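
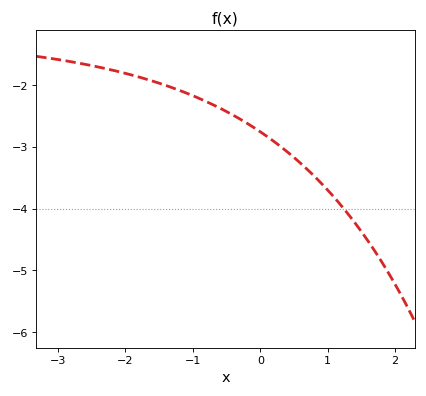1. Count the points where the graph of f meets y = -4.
1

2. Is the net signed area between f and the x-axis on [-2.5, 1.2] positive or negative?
negative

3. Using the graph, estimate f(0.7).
-3.37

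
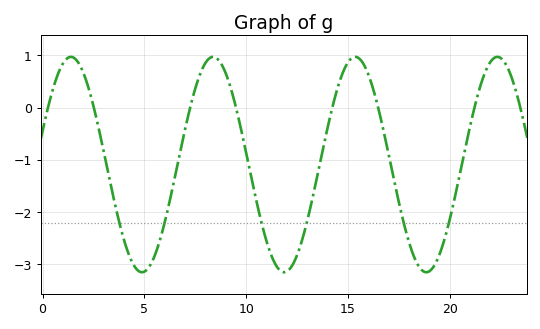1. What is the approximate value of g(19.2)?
-3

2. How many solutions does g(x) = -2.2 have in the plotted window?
6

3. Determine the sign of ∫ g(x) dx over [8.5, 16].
negative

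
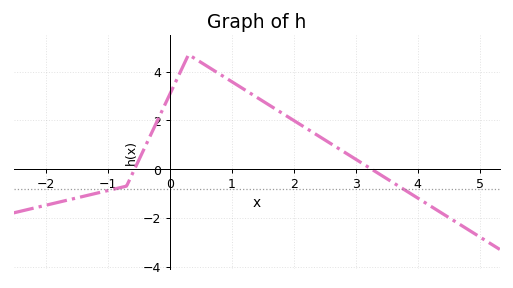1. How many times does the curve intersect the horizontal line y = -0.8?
2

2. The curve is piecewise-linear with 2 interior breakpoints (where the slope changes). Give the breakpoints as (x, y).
(-0.7, -0.7); (0.3, 4.7)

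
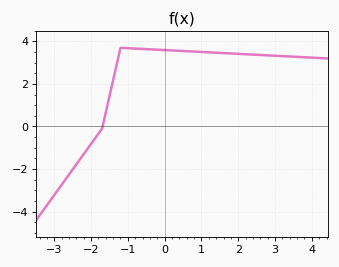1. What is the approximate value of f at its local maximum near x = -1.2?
3.7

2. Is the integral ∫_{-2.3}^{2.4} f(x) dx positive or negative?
positive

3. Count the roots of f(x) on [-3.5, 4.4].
1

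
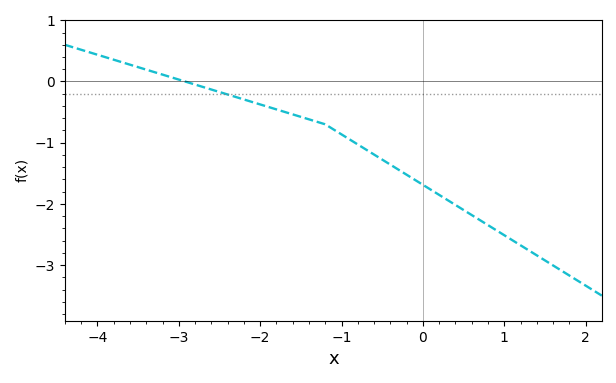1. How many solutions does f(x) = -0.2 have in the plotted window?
1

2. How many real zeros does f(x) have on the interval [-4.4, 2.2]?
1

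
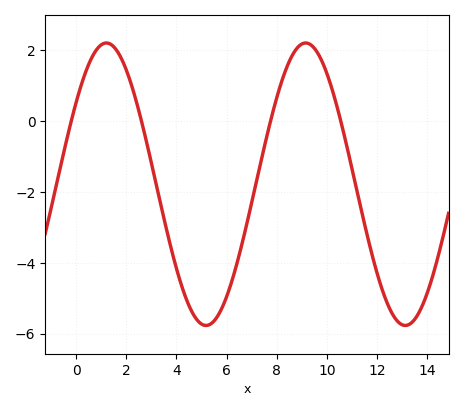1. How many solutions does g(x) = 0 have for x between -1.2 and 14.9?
4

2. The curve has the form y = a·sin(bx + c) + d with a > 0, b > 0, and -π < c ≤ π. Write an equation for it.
y = 3.99sin(0.79x + 0.62) - 1.78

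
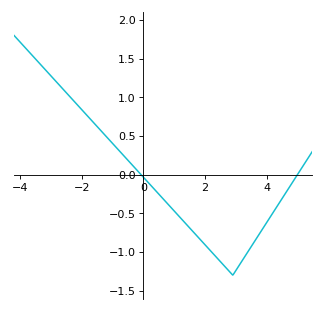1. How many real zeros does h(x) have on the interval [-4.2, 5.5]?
2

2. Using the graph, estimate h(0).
-0.05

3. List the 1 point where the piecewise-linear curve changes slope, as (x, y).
(2.9, -1.3)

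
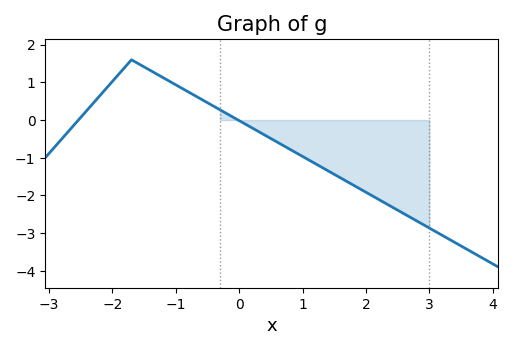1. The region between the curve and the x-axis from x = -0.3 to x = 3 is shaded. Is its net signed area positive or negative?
negative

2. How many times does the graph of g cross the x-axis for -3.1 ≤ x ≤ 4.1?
2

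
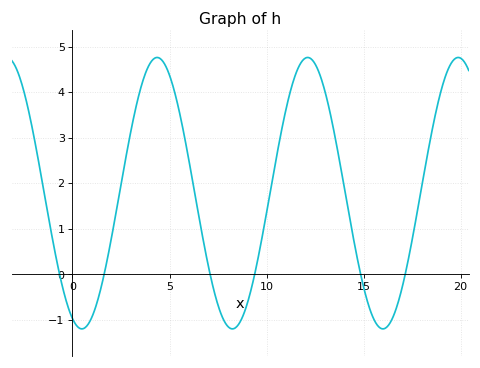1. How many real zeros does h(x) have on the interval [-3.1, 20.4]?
6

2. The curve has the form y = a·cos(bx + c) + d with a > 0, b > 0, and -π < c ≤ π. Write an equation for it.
y = 2.98cos(0.81x + 2.75) + 1.78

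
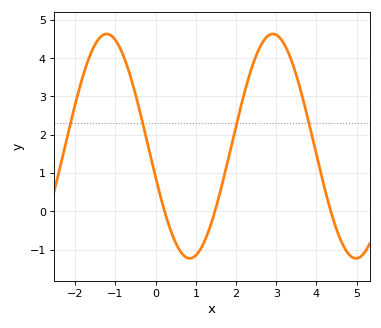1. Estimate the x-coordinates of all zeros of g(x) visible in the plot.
0.2, 1.4, 4.4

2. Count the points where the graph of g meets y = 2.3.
4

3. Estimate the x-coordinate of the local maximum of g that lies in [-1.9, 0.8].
-1.2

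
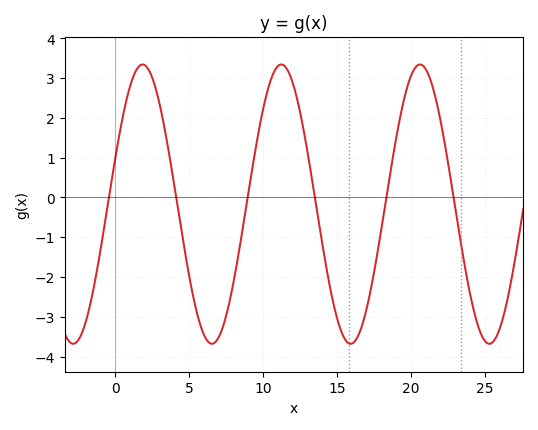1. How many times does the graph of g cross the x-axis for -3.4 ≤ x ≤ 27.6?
6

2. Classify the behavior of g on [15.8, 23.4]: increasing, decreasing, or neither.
neither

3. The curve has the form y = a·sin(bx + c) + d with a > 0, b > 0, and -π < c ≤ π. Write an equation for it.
y = 3.51sin(0.67x + 0.33) - 0.17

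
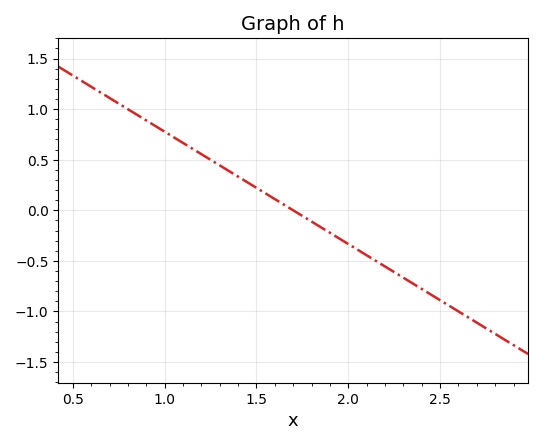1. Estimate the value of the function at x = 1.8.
-0.111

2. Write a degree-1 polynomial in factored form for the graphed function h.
y = -1.11(x - 1.7)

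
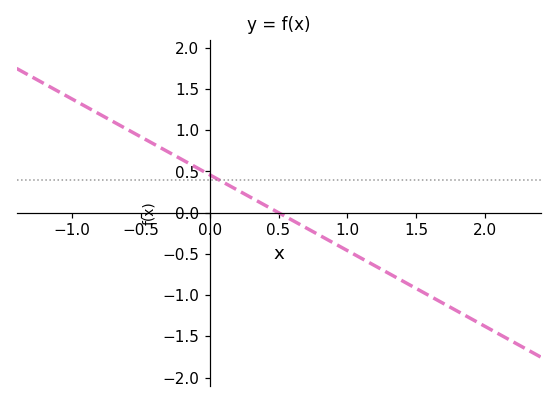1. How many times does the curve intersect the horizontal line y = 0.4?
1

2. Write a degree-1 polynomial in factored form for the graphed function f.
y = -0.92(x - 0.5)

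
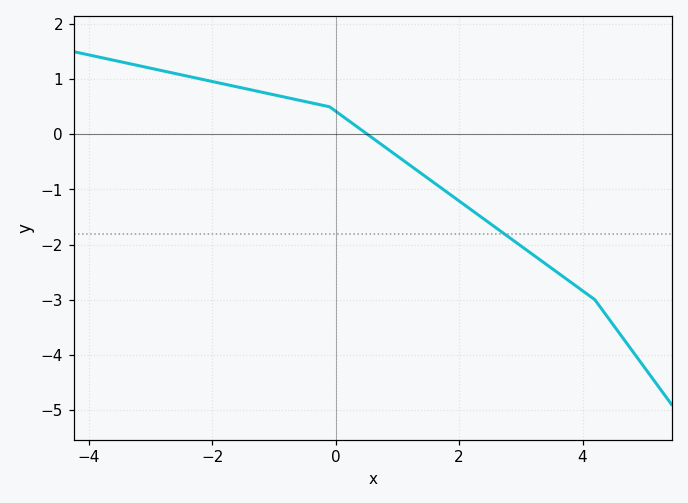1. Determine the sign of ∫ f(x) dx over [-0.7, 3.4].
negative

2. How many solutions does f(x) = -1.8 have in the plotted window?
1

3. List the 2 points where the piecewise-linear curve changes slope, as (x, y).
(-0.1, 0.5); (4.2, -3)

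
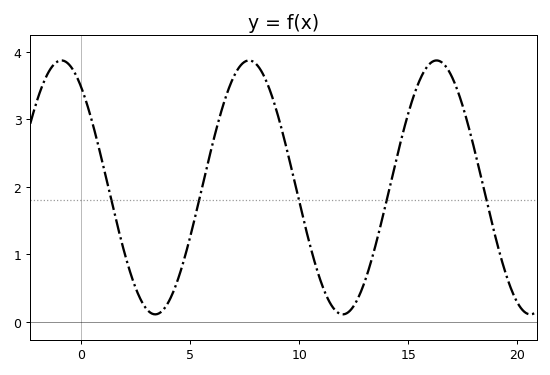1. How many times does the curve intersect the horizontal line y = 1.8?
5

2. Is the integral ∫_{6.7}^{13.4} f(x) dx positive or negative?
positive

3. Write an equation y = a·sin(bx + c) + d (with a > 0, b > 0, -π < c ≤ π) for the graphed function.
y = 1.88sin(0.73x + 2.24) + 1.99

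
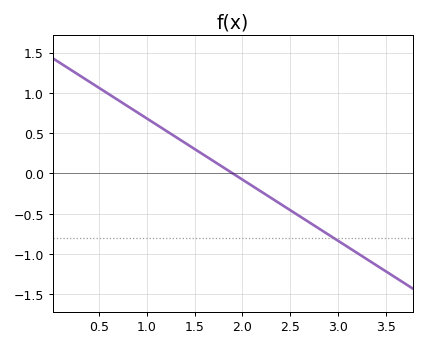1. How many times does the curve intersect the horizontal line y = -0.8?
1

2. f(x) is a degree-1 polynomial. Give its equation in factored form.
y = -0.76(x - 1.9)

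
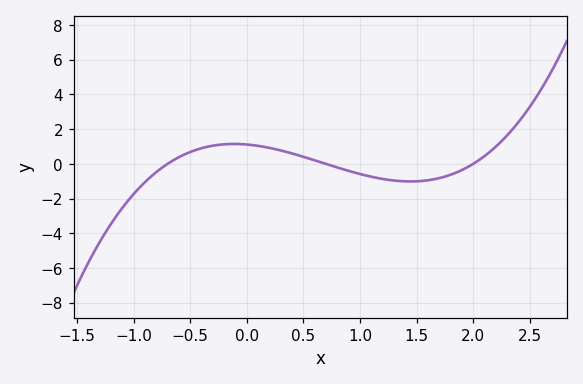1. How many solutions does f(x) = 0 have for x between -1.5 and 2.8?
3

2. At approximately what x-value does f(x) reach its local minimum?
1.45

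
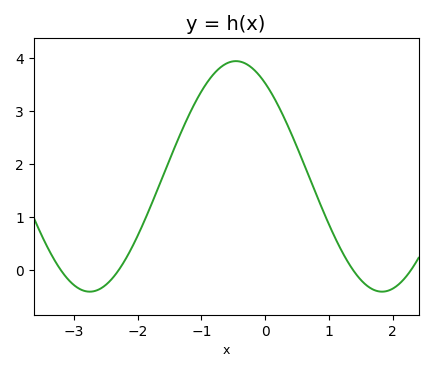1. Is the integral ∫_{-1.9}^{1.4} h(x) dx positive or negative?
positive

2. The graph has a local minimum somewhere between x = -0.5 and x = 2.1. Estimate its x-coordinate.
1.8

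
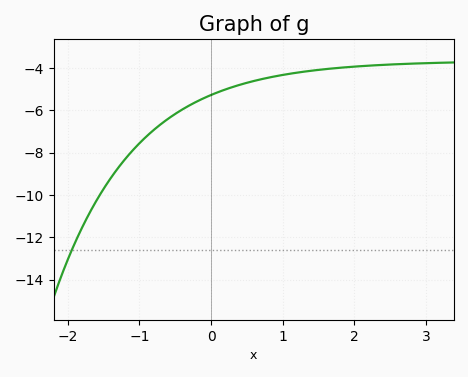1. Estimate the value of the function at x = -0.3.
-5.76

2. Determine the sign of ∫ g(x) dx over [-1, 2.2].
negative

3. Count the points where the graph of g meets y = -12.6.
1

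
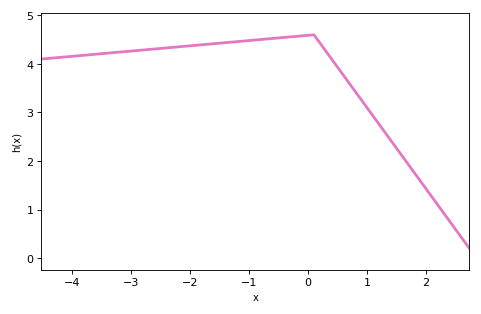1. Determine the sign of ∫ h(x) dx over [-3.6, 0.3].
positive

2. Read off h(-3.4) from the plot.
4.22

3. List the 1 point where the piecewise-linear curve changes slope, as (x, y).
(0.1, 4.6)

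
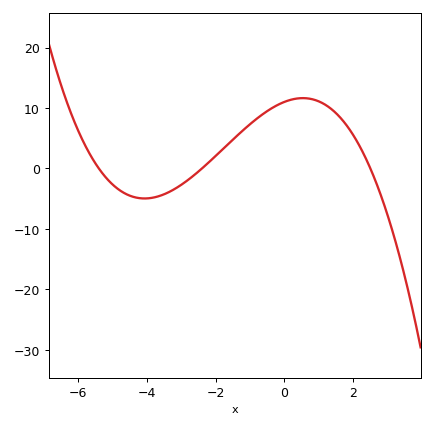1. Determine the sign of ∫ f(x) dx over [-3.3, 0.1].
positive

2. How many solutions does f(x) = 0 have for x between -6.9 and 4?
3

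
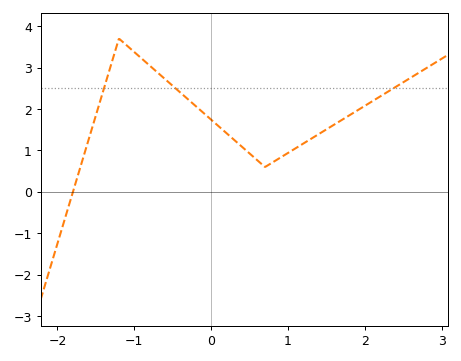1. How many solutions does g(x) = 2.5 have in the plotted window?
3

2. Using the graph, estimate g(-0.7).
2.9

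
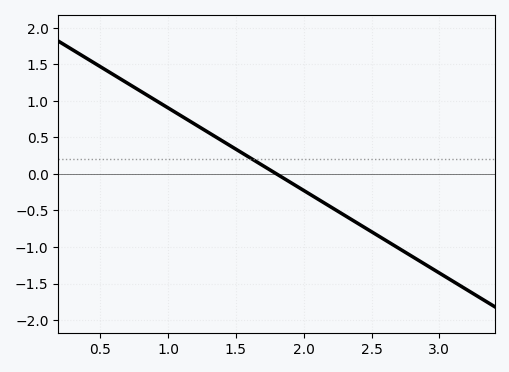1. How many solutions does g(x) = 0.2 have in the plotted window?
1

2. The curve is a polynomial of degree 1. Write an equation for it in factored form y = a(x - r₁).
y = -1.13(x - 1.8)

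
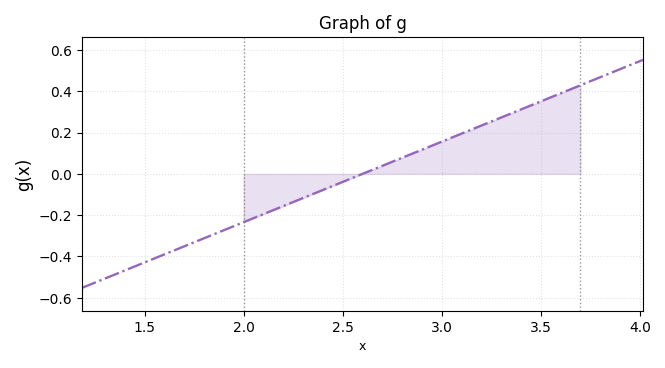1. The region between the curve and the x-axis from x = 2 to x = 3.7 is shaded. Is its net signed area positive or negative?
positive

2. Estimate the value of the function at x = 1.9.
-0.28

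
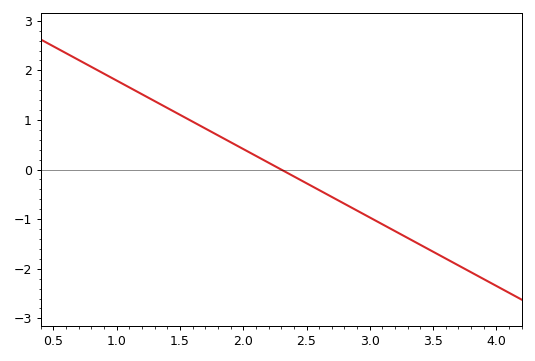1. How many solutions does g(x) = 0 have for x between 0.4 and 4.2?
1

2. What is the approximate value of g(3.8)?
-2.07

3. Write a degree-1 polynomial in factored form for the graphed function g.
y = -1.38(x - 2.3)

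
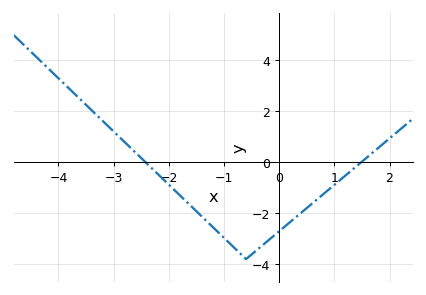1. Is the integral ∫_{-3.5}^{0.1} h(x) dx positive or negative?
negative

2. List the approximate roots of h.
-2.4, 1.5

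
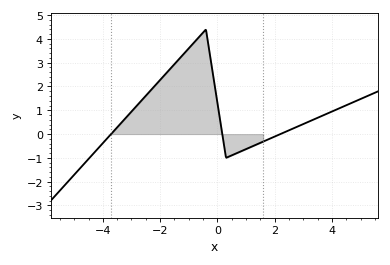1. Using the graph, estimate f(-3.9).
-0.2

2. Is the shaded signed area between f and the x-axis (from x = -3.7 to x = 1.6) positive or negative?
positive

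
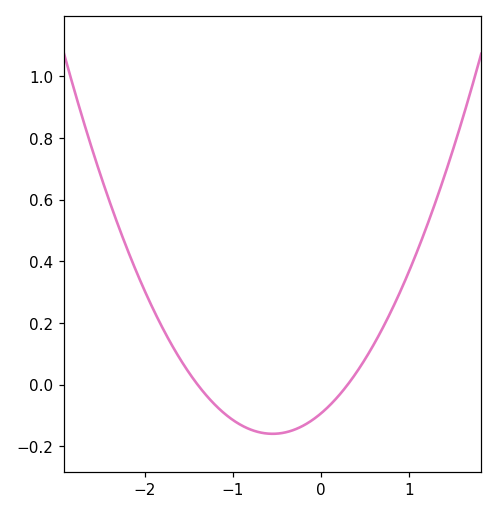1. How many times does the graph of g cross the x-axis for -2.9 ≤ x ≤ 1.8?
2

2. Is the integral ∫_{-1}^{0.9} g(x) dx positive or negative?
negative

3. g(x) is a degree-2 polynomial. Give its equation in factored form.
y = 0.22(x + 1.4)(x - 0.3)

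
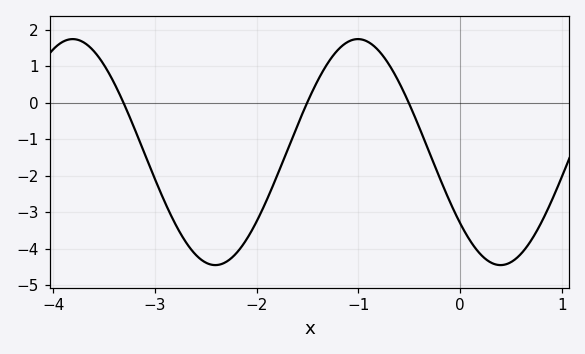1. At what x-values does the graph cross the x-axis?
-3.3, -1.5, -0.5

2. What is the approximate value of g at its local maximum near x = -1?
1.7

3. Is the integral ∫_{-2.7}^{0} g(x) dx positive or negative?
negative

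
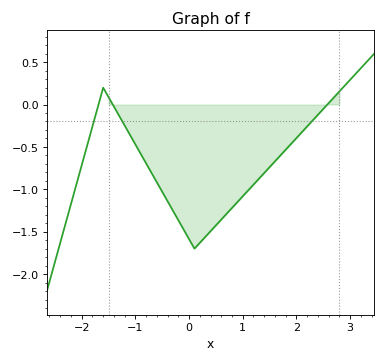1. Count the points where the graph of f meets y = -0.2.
3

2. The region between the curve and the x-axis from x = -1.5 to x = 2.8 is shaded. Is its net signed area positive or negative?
negative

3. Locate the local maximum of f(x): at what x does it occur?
-1.6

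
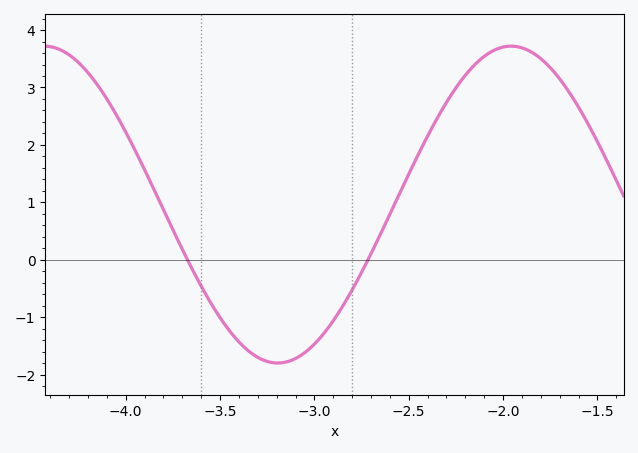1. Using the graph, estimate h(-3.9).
1.57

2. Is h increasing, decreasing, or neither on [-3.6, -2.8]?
neither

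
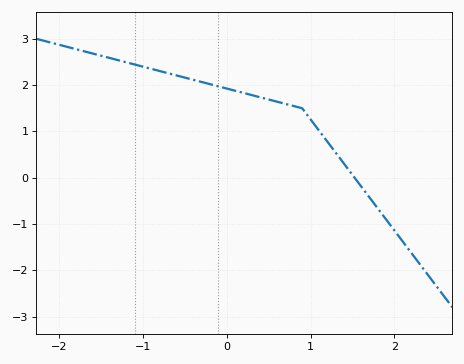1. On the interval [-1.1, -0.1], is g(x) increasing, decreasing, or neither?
decreasing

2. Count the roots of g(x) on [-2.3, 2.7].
1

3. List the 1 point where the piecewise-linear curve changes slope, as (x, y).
(0.9, 1.5)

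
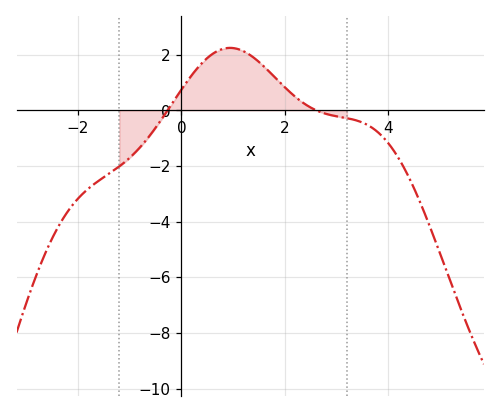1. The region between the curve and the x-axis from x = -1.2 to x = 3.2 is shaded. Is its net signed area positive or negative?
positive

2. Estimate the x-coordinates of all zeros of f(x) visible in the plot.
-0.2, 2.6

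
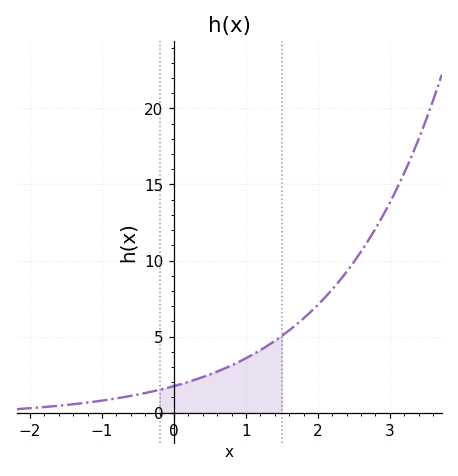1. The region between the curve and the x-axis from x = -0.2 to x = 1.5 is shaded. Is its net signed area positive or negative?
positive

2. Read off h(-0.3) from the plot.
1.4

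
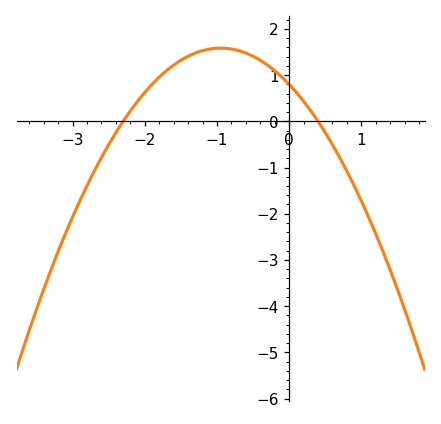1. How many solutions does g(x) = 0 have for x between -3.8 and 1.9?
2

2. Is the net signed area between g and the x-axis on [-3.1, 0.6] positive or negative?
positive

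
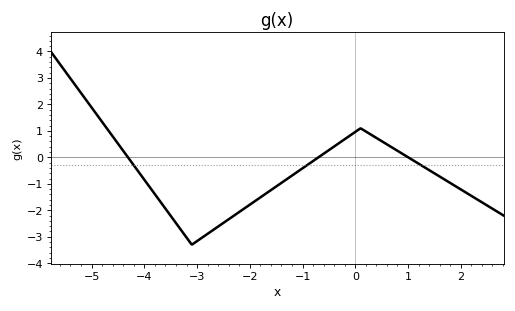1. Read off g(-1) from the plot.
-0.4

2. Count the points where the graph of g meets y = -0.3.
3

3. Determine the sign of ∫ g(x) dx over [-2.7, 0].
negative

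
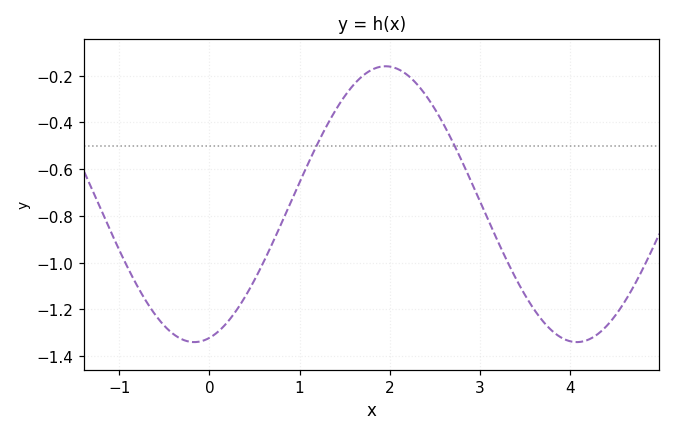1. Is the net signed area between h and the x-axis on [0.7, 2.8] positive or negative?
negative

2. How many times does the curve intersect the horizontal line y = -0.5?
2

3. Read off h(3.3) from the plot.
-1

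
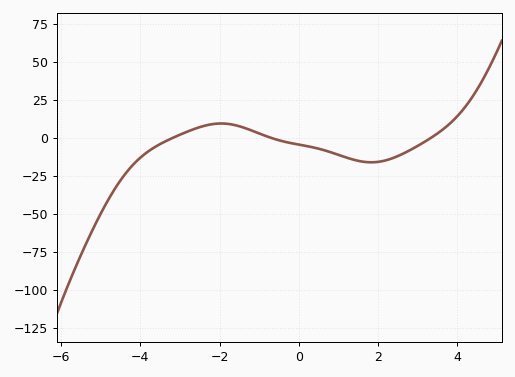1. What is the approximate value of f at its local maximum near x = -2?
10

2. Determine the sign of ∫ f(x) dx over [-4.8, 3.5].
negative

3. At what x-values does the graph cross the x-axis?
-3.2, -0.6, 3.4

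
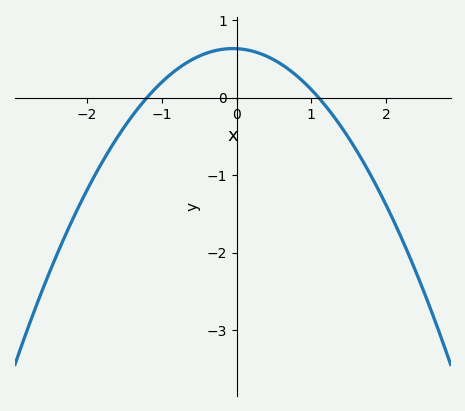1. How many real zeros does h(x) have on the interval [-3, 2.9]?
2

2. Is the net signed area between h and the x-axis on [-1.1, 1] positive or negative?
positive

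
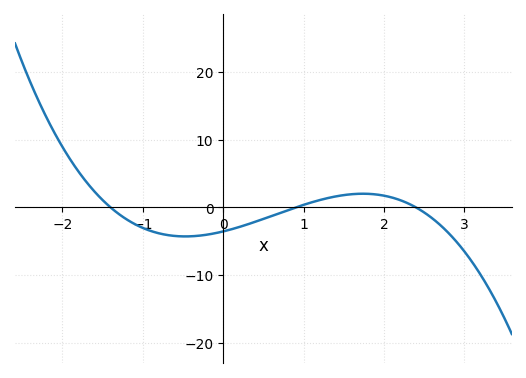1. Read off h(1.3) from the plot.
1.39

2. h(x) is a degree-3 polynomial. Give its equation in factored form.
y = -1.17(x + 1.4)(x - 0.9)(x - 2.4)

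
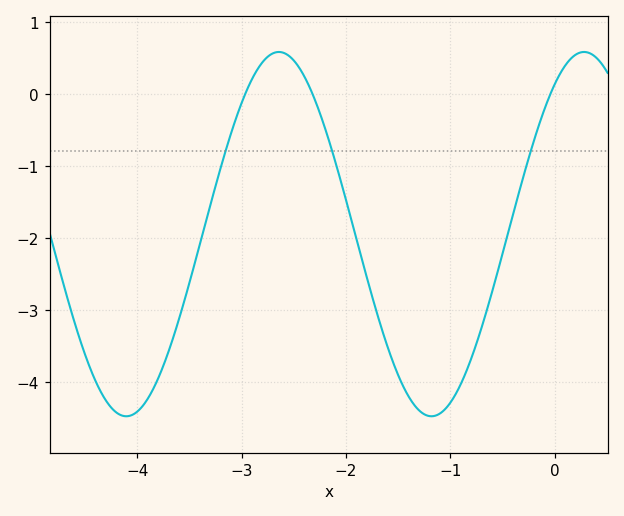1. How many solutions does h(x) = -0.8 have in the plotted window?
3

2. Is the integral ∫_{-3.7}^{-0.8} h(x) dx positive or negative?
negative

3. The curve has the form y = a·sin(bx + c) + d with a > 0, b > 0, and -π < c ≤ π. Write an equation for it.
y = 2.53sin(2.15x + 0.97) - 1.95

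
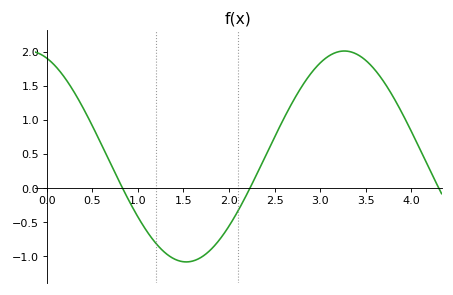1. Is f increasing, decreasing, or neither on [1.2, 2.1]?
neither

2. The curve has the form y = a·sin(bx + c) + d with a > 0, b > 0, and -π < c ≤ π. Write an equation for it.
y = 1.55sin(1.8x + 1.9) + 0.46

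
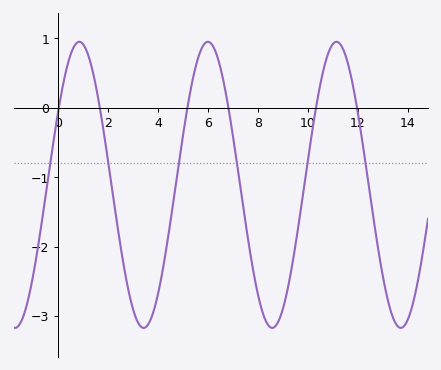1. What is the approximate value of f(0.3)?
0.5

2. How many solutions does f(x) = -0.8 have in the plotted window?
6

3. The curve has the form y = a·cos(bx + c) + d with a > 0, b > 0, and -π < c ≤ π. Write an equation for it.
y = 2.06cos(1.2x - 1) - 1.11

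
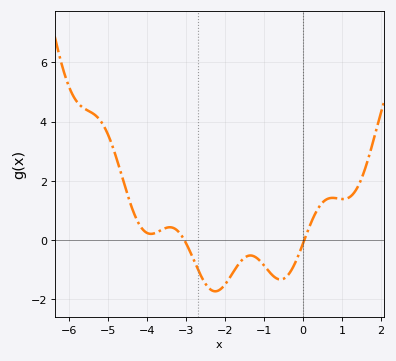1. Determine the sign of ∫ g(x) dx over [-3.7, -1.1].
negative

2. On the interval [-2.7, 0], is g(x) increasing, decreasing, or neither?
neither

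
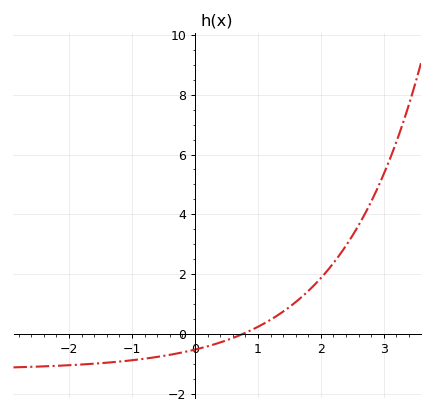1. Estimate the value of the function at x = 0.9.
0.128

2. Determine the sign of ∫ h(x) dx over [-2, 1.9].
negative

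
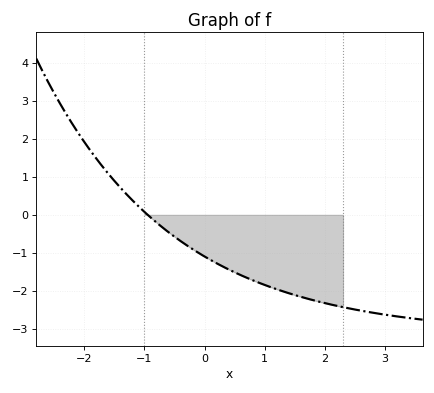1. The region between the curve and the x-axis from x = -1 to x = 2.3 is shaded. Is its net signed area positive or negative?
negative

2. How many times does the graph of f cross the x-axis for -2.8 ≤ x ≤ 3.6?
1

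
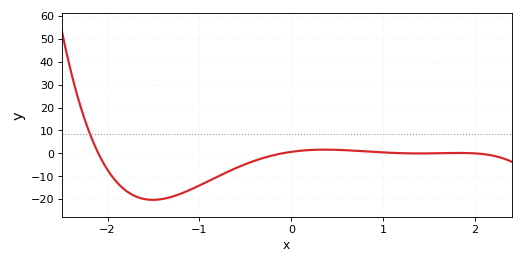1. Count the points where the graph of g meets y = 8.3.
1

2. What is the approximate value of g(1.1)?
0.227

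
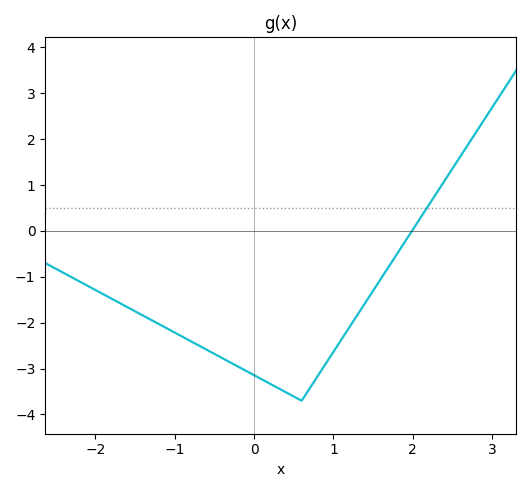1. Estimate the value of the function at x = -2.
-1.29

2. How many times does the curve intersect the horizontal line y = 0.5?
1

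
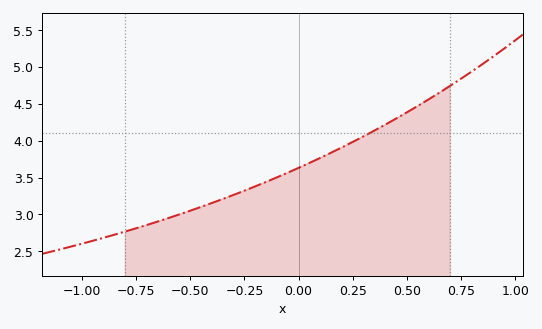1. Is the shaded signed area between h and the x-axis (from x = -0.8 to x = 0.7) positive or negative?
positive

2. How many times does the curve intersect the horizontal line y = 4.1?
1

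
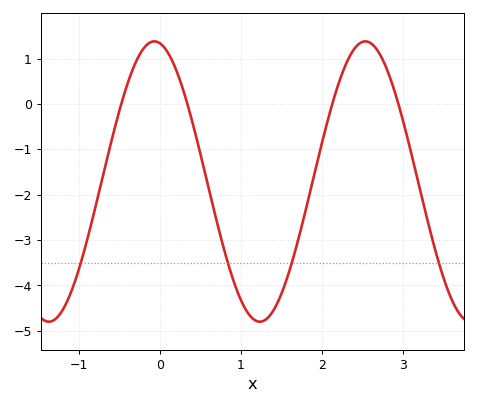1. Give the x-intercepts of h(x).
-0.475, 0.341, 2.13, 2.95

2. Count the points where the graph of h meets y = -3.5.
4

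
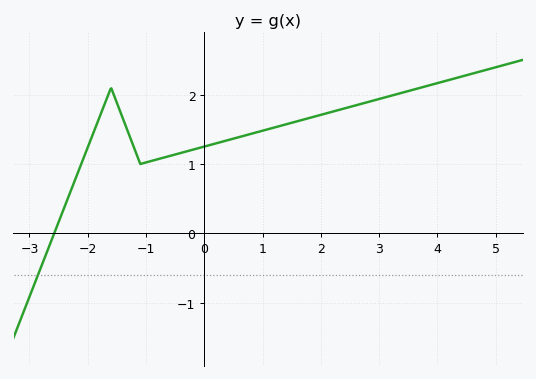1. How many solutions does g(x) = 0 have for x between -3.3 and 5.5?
1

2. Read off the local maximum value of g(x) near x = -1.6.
2.1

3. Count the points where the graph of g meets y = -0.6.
1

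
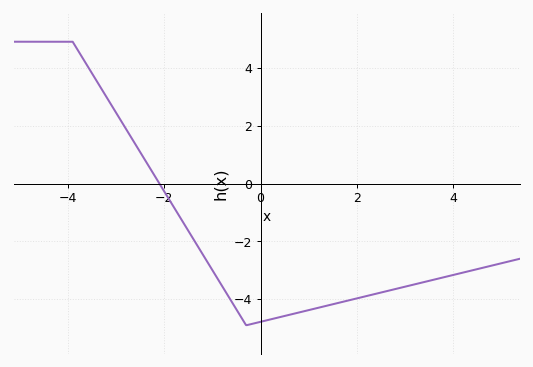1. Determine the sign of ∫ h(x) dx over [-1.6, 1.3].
negative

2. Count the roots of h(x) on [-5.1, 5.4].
1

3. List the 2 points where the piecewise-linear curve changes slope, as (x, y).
(-3.9, 4.9); (-0.3, -4.9)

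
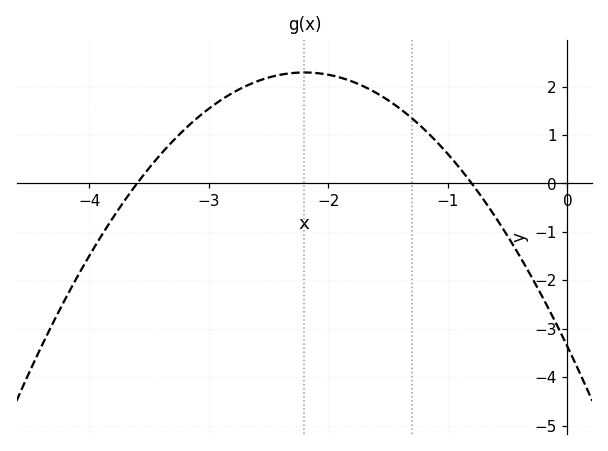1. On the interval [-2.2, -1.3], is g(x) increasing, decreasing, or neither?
decreasing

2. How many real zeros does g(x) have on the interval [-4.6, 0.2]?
2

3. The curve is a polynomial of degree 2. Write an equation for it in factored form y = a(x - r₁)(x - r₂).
y = -1.17(x + 3.6)(x + 0.8)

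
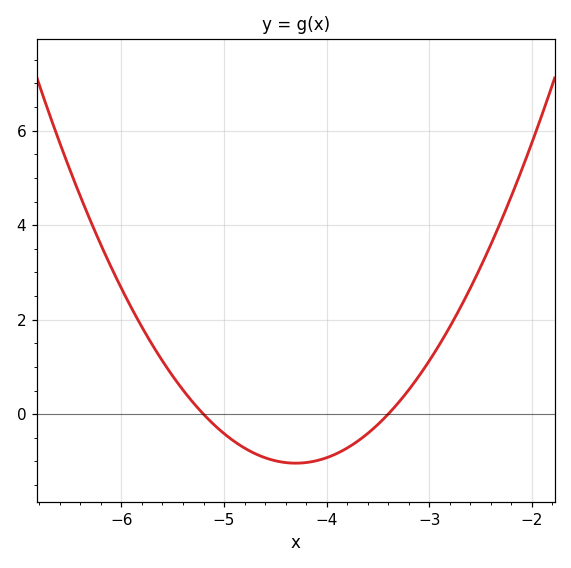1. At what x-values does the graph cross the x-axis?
-5.2, -3.4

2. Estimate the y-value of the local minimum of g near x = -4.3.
-1.04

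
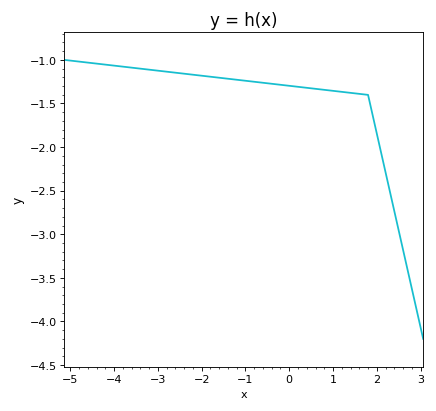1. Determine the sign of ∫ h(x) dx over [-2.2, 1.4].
negative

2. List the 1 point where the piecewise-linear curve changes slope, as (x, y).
(1.8, -1.4)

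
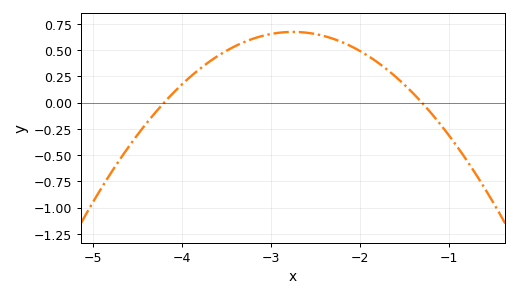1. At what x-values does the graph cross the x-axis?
-4.2, -1.3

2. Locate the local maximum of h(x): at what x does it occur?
-2.8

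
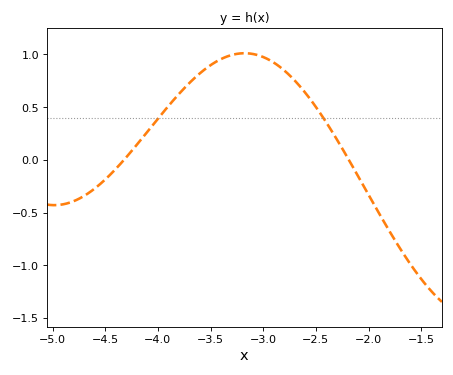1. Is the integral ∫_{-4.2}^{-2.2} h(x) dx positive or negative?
positive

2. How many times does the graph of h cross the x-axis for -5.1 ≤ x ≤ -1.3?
2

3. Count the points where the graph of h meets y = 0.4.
2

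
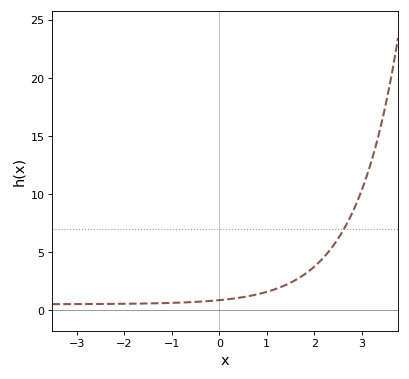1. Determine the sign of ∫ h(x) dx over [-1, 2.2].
positive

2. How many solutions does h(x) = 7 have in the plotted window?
1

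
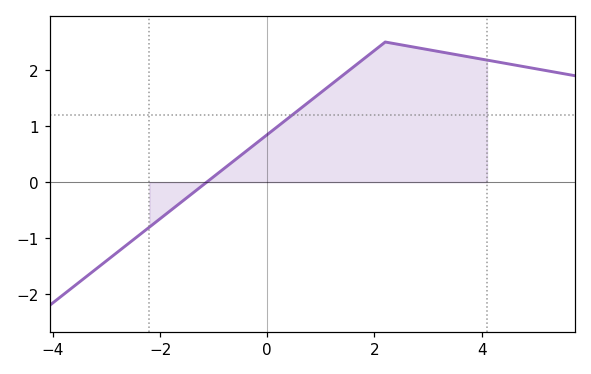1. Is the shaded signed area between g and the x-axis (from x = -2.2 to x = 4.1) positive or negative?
positive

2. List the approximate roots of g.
-1.2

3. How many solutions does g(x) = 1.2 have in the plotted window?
1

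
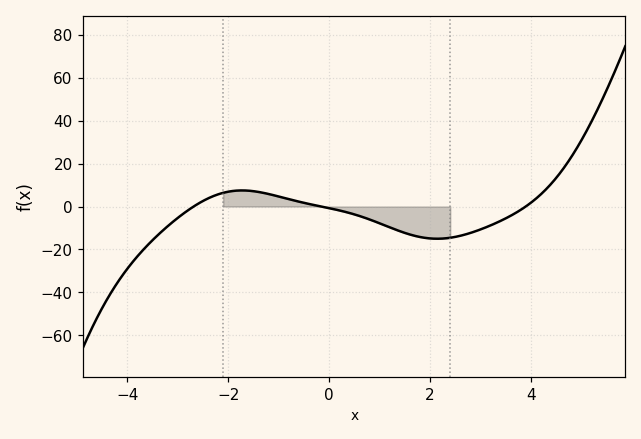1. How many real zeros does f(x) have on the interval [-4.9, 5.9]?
3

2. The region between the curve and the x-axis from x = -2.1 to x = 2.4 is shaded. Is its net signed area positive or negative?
negative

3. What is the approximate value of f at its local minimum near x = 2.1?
-15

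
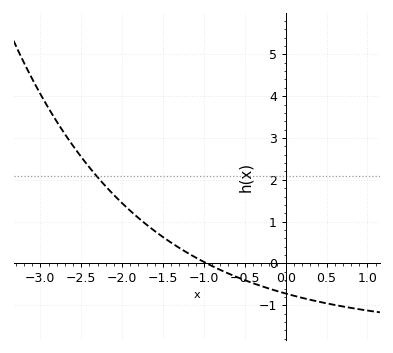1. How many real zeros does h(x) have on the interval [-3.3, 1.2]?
1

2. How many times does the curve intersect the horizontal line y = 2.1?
1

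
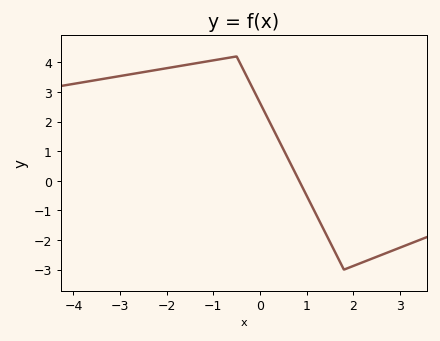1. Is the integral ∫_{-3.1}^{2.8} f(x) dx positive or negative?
positive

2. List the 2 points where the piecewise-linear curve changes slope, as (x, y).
(-0.5, 4.2); (1.8, -3)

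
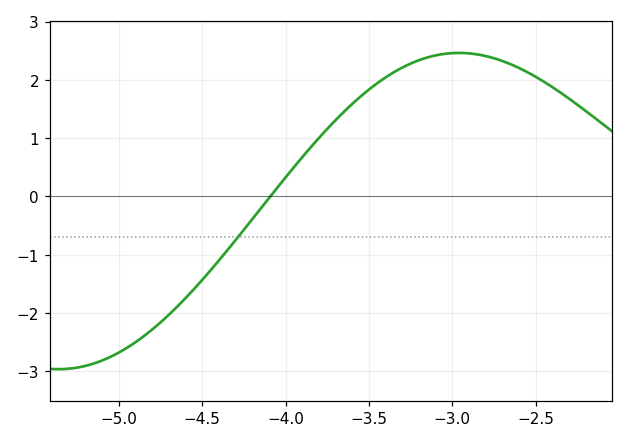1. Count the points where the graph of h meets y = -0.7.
1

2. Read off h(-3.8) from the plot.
1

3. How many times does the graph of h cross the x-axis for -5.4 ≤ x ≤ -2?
1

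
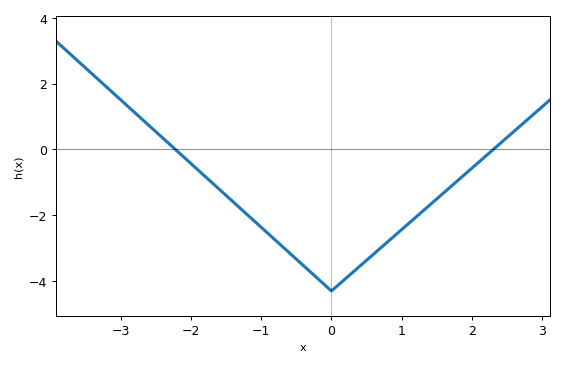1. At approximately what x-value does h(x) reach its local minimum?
0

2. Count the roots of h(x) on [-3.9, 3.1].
2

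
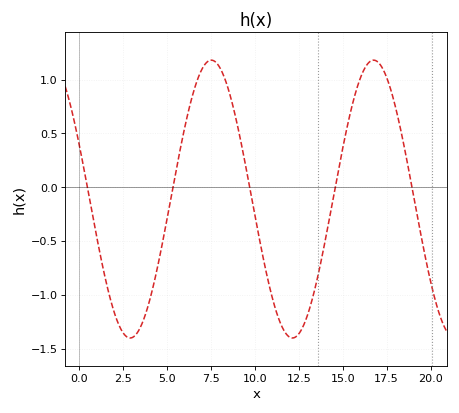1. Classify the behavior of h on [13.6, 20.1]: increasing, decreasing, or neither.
neither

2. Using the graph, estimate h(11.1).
-1.09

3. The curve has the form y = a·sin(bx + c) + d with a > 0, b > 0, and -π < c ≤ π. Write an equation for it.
y = 1.29sin(0.68x + 2.74) - 0.11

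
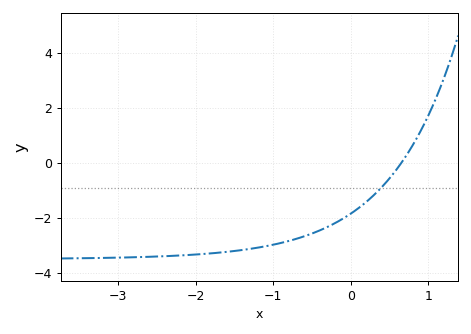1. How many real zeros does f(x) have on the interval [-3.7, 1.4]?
1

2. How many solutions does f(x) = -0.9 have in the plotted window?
1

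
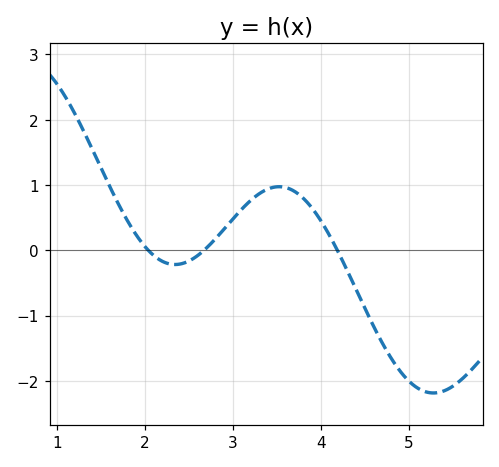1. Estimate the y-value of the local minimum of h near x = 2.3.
-0.2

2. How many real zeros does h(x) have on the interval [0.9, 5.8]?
3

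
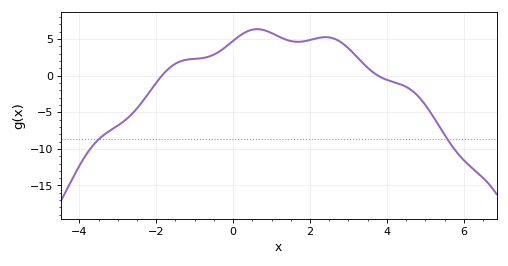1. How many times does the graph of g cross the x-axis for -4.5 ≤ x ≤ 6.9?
2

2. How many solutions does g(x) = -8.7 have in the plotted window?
2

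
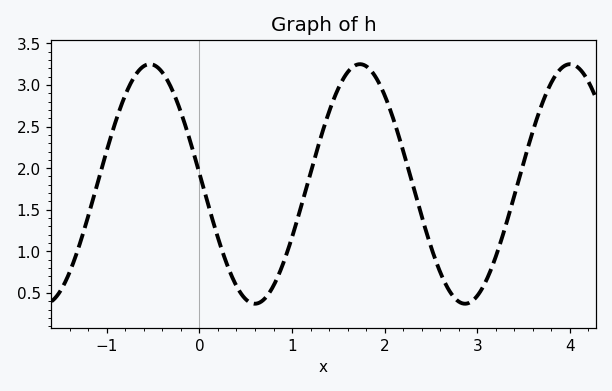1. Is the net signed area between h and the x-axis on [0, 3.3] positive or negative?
positive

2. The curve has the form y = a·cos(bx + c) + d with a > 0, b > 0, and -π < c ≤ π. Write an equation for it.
y = 1.44cos(2.77x + 1.48) + 1.81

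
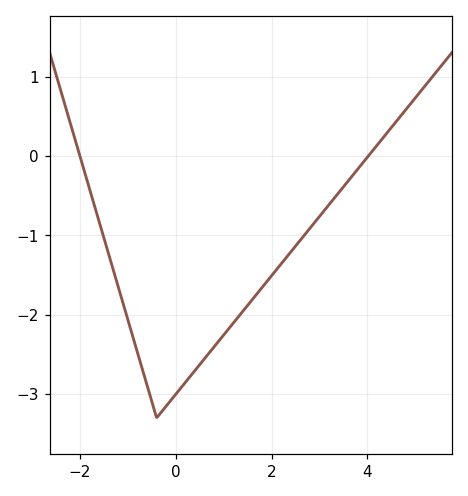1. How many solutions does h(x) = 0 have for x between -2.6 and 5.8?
2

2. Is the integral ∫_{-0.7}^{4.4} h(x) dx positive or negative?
negative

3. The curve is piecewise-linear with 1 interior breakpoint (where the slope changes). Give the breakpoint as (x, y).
(-0.4, -3.3)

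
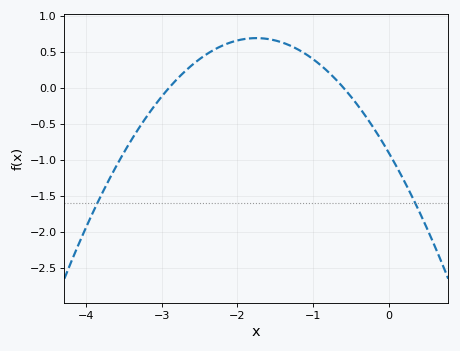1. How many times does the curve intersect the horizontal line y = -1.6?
2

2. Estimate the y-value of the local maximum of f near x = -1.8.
0.688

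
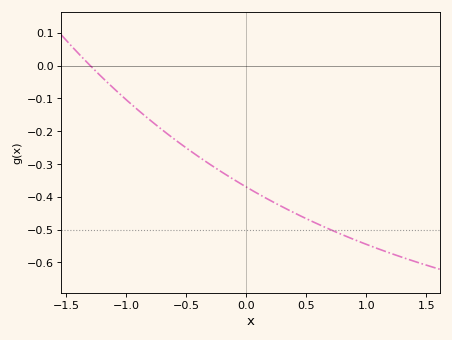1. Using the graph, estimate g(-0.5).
-0.251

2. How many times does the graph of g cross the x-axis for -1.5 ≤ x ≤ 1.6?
1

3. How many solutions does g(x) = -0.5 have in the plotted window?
1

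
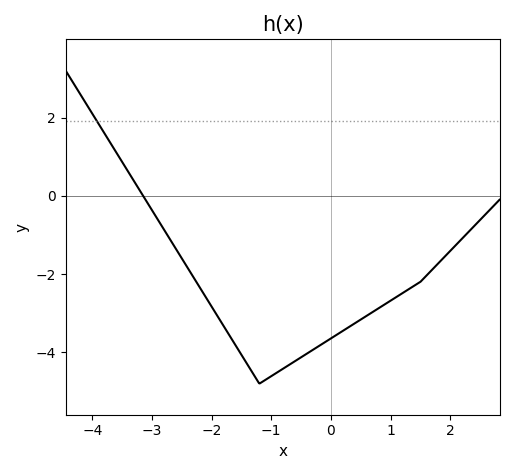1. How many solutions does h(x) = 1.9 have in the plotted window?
1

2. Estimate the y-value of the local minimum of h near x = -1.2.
-4.8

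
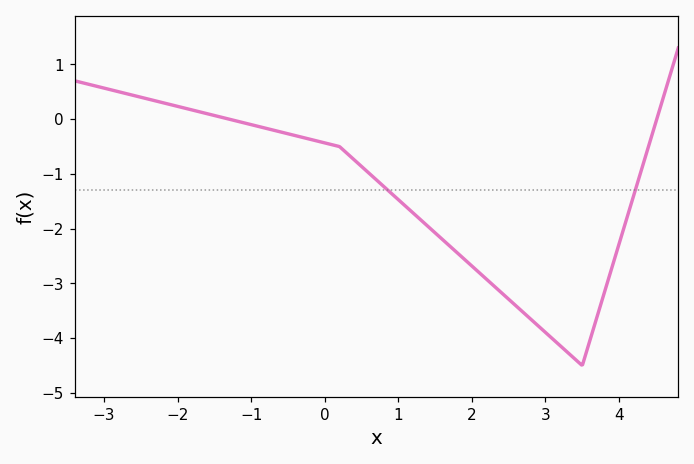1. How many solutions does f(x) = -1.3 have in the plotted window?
2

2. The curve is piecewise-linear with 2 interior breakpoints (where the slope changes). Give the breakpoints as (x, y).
(0.2, -0.5); (3.5, -4.5)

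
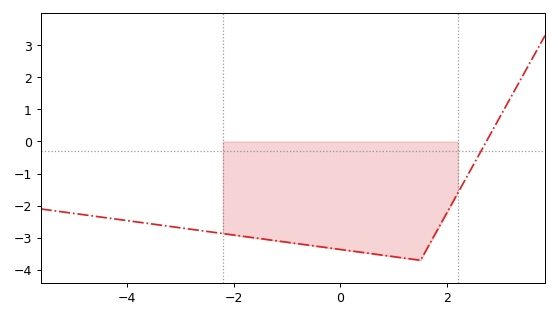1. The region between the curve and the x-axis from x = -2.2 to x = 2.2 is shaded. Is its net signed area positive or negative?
negative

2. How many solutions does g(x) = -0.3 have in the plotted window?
1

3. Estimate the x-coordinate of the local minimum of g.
1.5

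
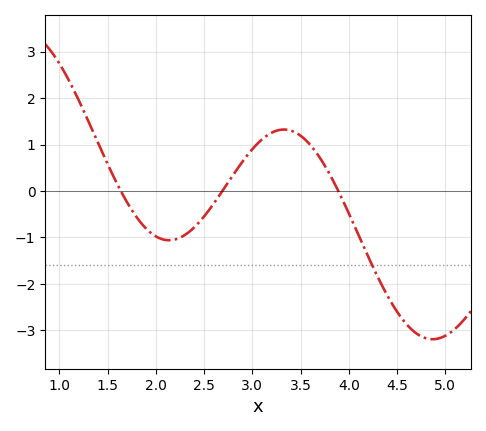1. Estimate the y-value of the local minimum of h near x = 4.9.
-3.2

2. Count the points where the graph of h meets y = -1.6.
1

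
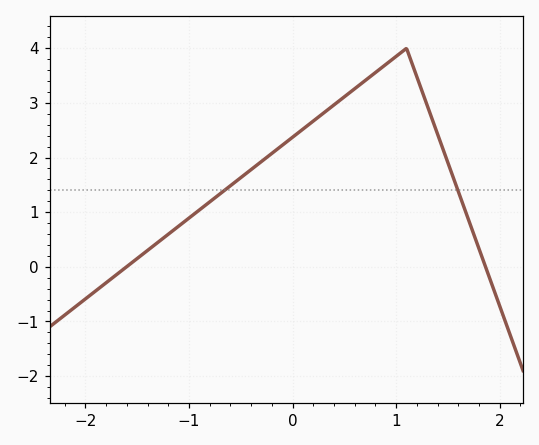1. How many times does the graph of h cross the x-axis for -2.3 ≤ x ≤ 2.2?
2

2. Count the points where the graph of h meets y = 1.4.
2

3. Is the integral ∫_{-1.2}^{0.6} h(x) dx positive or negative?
positive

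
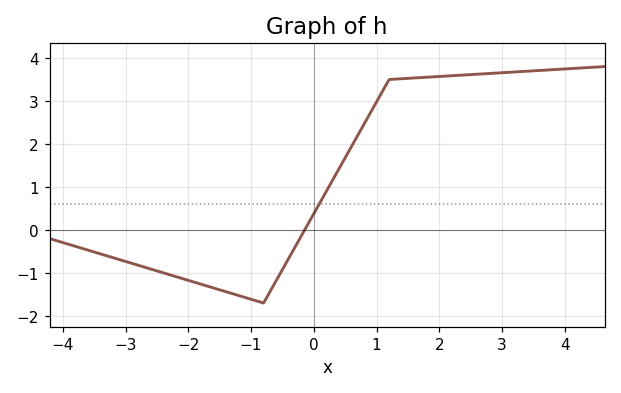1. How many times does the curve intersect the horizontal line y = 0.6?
1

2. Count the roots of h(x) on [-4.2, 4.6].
1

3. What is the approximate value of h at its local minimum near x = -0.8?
-1.7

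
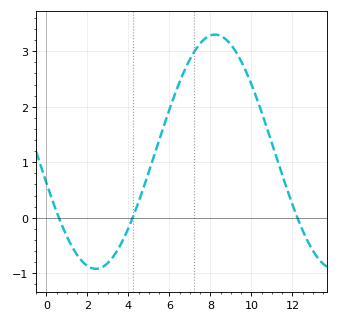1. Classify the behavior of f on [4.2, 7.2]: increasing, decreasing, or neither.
increasing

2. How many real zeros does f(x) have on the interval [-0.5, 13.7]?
3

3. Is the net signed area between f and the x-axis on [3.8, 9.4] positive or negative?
positive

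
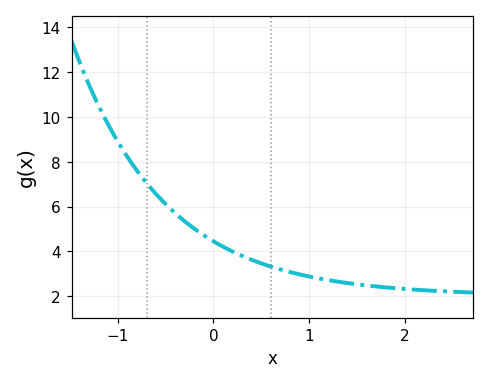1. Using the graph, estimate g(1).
2.8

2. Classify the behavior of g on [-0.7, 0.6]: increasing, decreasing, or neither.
decreasing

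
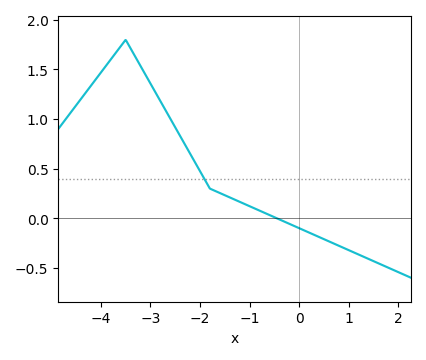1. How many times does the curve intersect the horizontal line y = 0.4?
1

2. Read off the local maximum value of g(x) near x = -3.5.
1.8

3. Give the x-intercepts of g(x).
-0.444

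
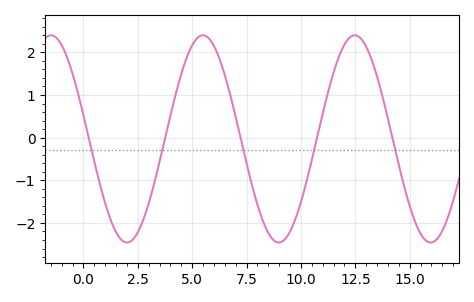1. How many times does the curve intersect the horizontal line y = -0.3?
5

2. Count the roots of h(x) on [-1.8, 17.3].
5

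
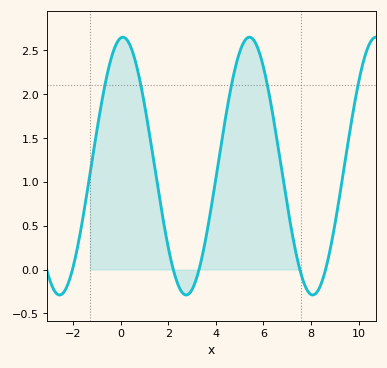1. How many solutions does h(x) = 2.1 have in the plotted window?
5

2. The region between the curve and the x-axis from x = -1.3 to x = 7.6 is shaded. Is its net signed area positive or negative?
positive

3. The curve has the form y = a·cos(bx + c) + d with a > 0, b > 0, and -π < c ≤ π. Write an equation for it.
y = 1.47cos(1.2x - 0.1) + 1.18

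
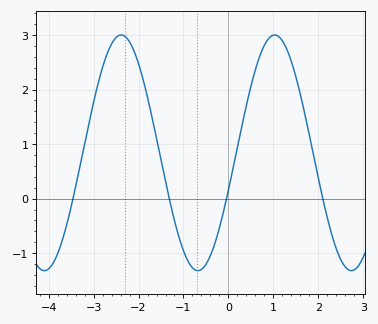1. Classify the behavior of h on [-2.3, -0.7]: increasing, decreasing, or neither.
decreasing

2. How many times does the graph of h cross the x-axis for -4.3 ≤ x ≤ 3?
4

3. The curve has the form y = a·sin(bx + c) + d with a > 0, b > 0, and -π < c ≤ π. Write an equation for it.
y = 2.16sin(1.8x - 0.32) + 0.84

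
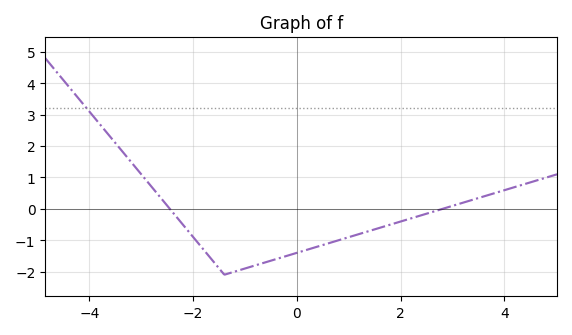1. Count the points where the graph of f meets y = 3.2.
1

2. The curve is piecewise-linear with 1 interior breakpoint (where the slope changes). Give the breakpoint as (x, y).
(-1.4, -2.1)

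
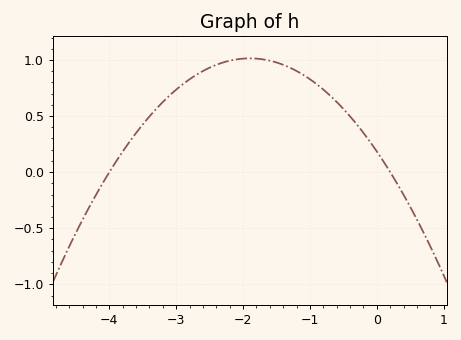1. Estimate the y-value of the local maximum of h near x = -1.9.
1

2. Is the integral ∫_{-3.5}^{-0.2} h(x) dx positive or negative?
positive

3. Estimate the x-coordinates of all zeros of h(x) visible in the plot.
-4, 0.2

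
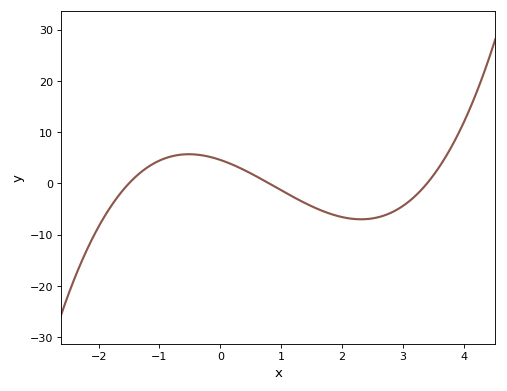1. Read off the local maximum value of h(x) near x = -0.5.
5.68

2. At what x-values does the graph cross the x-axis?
-1.5, 0.8, 3.4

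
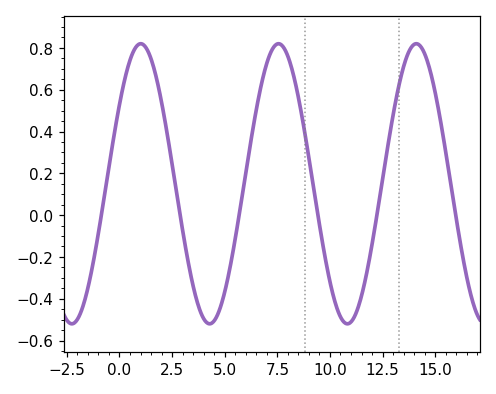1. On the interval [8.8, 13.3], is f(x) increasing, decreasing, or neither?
neither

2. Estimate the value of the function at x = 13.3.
0.64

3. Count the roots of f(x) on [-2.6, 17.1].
6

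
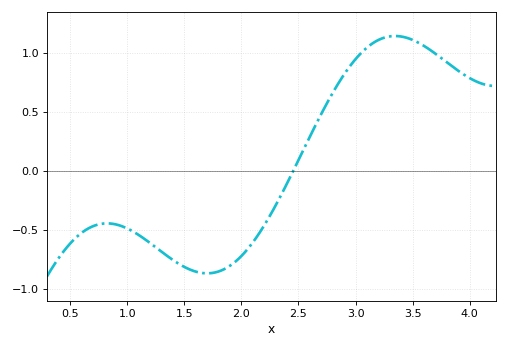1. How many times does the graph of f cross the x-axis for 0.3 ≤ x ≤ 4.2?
1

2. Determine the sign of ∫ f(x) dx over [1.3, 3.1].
negative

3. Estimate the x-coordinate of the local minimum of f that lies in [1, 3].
1.7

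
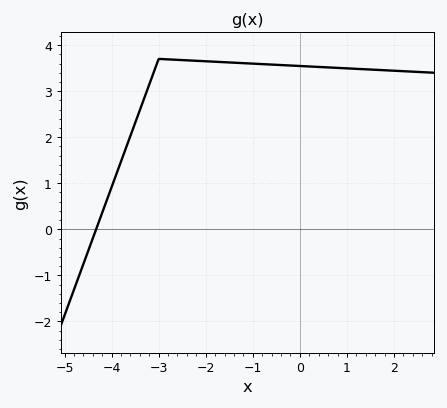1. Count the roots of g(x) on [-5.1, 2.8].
1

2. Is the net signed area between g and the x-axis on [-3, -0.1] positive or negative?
positive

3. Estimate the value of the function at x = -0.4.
3.57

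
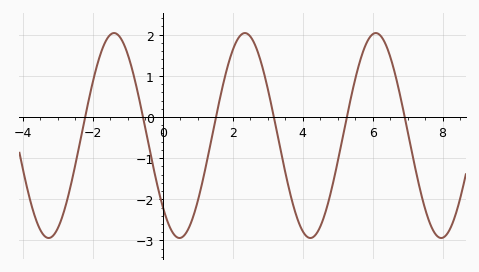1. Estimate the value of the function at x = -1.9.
1.18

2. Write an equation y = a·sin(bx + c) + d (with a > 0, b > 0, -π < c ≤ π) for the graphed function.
y = 2.49sin(1.68x - 2.38) - 0.45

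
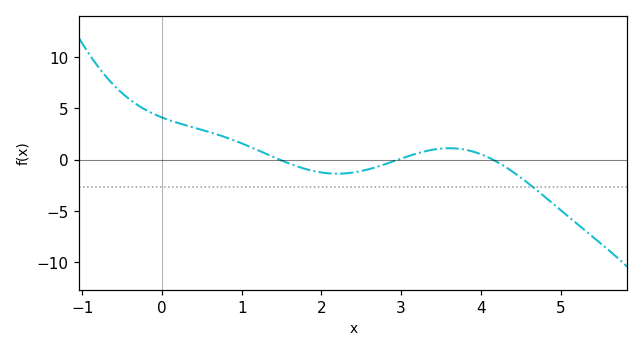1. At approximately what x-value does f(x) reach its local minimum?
2.2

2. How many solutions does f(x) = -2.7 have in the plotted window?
1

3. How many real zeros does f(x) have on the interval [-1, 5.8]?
3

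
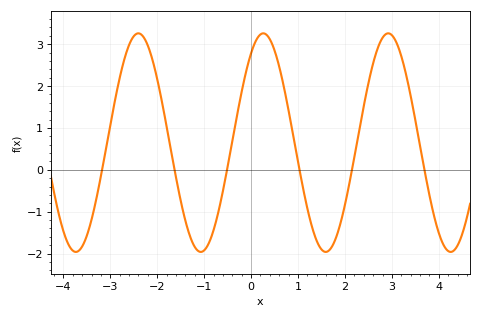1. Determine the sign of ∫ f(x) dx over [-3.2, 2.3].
positive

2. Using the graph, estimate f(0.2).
3.2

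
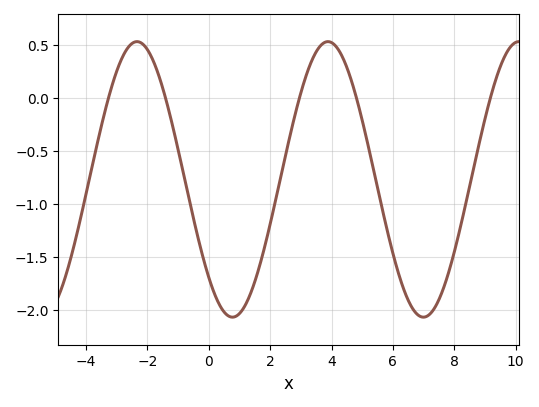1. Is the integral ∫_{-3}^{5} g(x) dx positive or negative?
negative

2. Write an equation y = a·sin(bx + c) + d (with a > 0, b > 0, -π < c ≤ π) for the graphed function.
y = 1.3sin(1x - 2.4) - 0.77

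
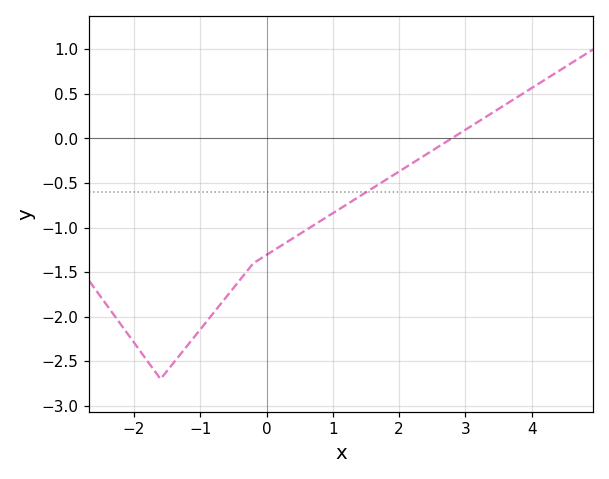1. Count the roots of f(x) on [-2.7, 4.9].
1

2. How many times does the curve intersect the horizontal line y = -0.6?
1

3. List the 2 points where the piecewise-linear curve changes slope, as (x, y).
(-1.6, -2.7); (-0.2, -1.4)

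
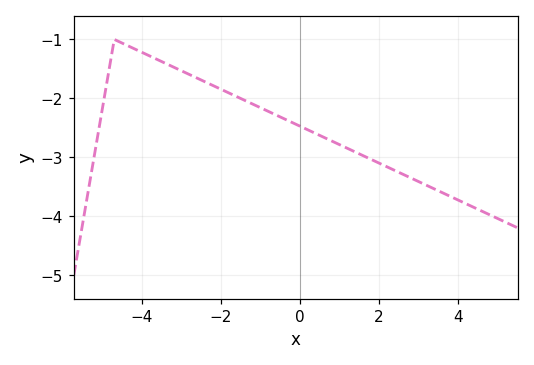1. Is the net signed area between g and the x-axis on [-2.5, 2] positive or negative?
negative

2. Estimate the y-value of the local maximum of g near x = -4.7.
-1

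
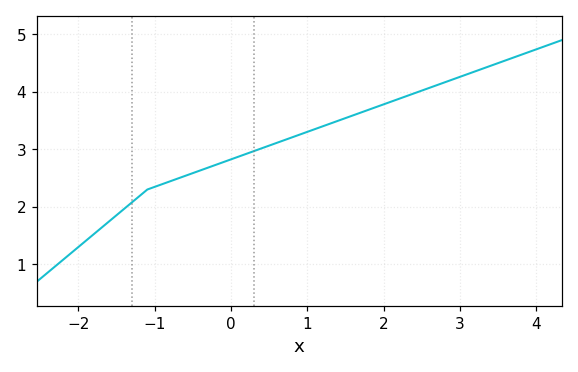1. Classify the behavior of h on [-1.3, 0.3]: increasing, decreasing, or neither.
increasing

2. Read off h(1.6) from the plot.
3.59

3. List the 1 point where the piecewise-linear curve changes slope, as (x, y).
(-1.1, 2.3)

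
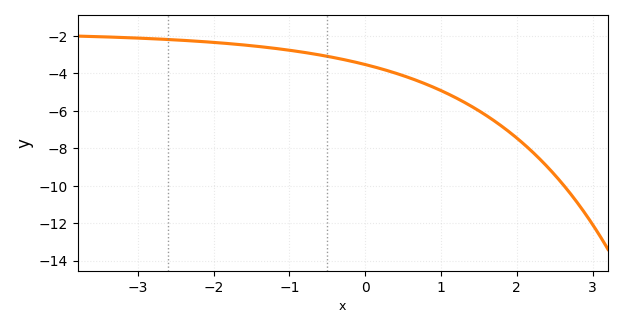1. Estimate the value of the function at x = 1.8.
-6.8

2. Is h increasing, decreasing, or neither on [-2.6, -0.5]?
decreasing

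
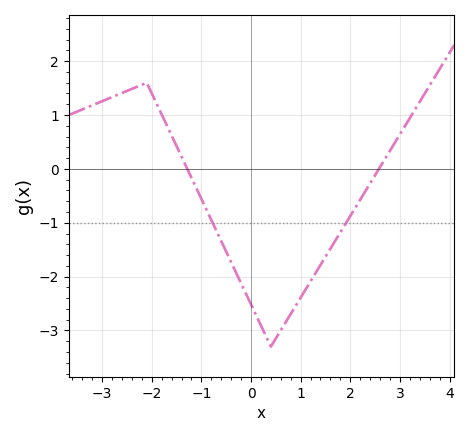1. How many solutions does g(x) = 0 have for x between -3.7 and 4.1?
2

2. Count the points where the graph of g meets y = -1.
2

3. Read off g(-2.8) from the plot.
1.33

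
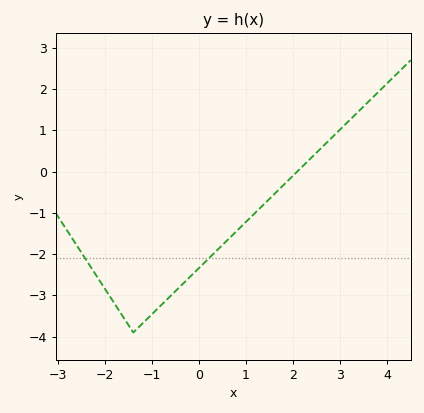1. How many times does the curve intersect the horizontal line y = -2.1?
2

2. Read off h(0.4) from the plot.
-1.89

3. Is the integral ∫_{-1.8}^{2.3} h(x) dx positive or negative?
negative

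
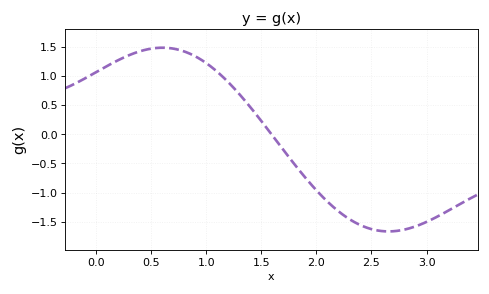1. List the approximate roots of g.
1.6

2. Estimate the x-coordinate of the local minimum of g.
2.65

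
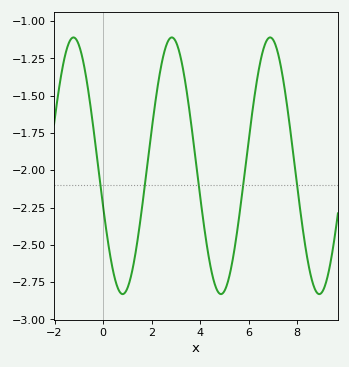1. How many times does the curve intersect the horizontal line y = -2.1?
5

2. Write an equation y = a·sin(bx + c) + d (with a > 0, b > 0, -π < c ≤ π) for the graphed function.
y = 0.86sin(1.6x - 2.8) - 1.97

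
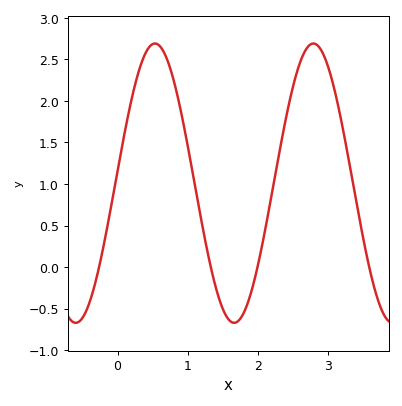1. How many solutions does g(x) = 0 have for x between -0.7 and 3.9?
4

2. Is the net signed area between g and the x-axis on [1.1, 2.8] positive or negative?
positive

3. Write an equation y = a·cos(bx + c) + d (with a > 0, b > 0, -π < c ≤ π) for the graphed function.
y = 1.68cos(2.8x - 1.5) + 1.01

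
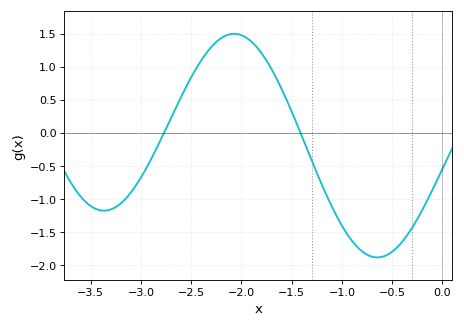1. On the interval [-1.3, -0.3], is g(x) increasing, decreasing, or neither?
neither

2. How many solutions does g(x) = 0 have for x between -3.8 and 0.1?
2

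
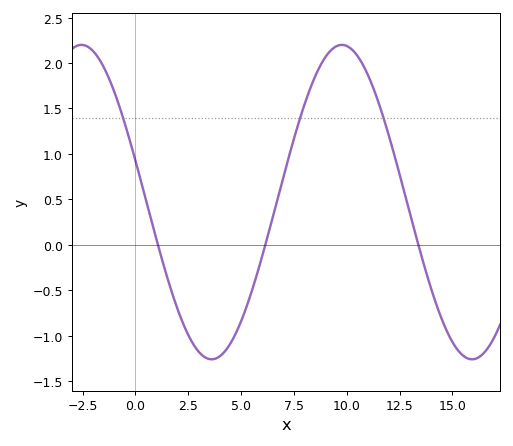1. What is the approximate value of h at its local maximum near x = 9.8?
2.2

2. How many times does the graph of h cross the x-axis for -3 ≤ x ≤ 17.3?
3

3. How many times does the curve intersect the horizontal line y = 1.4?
3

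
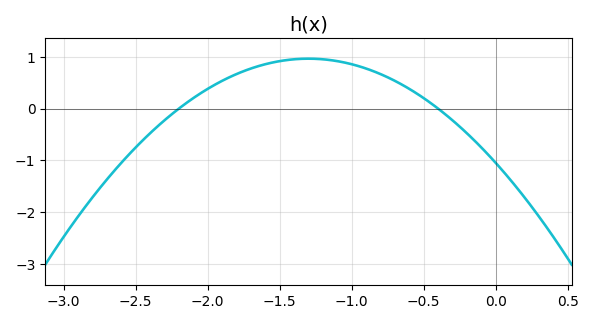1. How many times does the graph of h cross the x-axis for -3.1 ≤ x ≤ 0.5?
2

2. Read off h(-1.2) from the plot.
1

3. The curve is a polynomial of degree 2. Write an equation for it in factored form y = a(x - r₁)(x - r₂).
y = -1.19(x + 2.2)(x + 0.4)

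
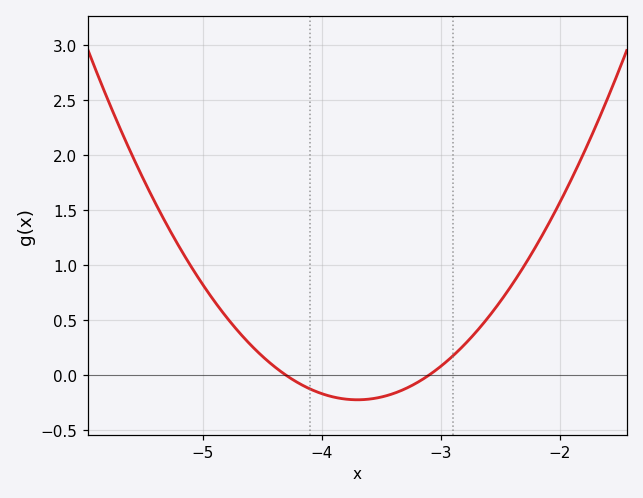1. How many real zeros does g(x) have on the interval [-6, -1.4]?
2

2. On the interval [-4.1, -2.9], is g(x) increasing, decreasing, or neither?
neither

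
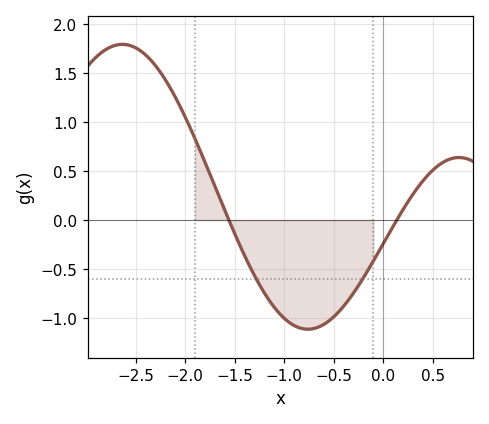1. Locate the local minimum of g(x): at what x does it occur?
-0.8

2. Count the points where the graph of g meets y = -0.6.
2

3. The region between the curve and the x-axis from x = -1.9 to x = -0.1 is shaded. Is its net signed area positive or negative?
negative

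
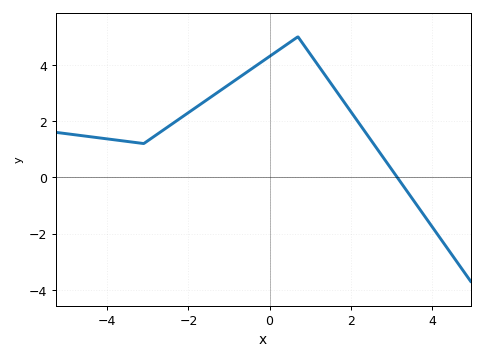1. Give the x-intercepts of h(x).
3.15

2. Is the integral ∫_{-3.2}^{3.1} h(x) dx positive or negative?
positive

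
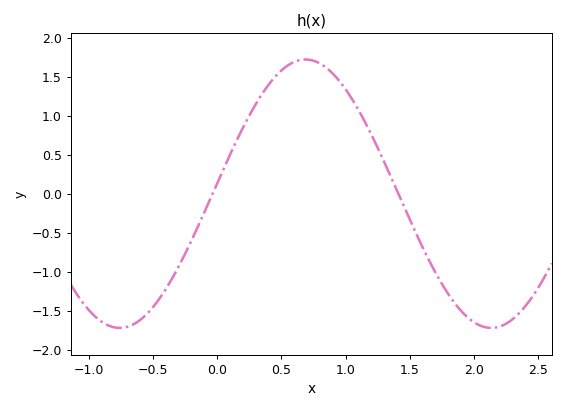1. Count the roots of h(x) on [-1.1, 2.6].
2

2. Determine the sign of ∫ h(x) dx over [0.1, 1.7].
positive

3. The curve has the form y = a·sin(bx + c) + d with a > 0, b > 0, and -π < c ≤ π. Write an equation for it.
y = 1.72sin(2.2x + 0.08) + 0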